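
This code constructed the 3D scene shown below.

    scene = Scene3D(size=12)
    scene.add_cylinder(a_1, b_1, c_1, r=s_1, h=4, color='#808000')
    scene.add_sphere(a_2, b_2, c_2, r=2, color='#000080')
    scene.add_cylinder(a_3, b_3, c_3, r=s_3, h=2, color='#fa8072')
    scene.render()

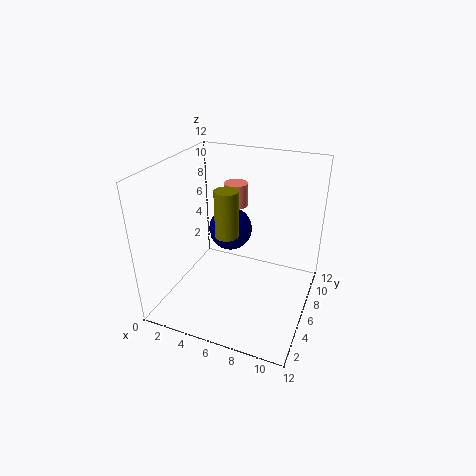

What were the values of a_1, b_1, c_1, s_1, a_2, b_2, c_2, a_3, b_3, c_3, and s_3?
a_1 = 5
b_1 = 6
c_1 = 6
s_1 = 1
a_2 = 4
b_2 = 9
c_2 = 5
a_3 = 5
b_3 = 8
c_3 = 8
s_3 = 1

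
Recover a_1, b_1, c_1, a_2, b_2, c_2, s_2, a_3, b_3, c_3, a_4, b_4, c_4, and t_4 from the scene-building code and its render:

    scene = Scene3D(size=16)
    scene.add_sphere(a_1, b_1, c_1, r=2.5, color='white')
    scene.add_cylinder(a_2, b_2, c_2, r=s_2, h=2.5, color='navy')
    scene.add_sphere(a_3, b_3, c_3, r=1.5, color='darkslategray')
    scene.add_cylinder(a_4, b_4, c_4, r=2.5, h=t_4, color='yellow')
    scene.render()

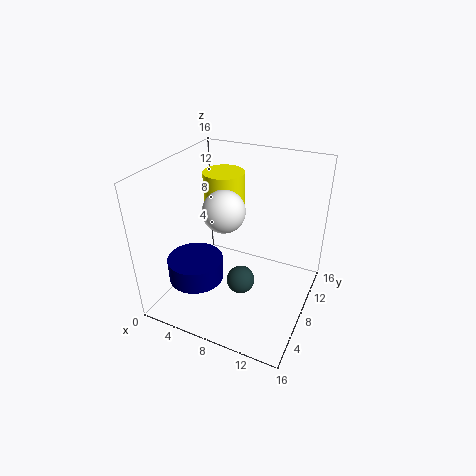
a_1 = 5.5
b_1 = 9.5
c_1 = 10
a_2 = 4.5
b_2 = 4.5
c_2 = 4
s_2 = 3
a_3 = 9.5
b_3 = 5.5
c_3 = 4.5
a_4 = 4
b_4 = 12.5
c_4 = 8
t_4 = 5.5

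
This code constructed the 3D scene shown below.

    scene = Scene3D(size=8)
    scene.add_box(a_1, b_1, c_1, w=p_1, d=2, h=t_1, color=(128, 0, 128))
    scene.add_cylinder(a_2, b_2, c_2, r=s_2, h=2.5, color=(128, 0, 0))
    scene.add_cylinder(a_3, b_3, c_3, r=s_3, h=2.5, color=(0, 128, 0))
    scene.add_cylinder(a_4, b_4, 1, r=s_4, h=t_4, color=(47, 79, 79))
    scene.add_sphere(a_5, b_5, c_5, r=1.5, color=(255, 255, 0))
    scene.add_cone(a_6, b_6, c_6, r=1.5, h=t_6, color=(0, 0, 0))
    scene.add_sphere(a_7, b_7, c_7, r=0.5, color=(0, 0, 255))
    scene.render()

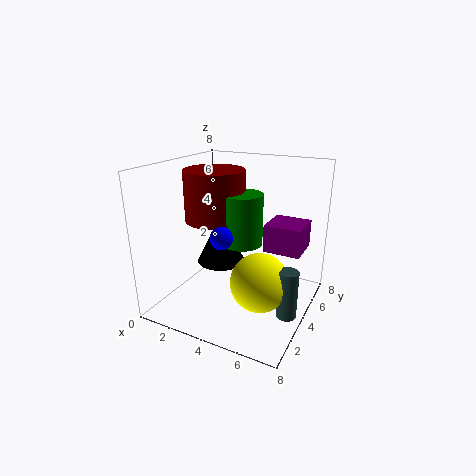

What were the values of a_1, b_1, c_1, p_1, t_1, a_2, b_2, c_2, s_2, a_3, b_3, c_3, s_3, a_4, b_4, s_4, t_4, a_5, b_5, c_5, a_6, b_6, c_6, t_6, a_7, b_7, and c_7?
a_1 = 5.5
b_1 = 4
c_1 = 3.5
p_1 = 2
t_1 = 1.5
a_2 = 3.5
b_2 = 2.5
c_2 = 5.5
s_2 = 1.5
a_3 = 5
b_3 = 2.5
c_3 = 4.5
s_3 = 1
a_4 = 7.5
b_4 = 2.5
s_4 = 0.5
t_4 = 2.5
a_5 = 6
b_5 = 2.5
c_5 = 2.5
a_6 = 2
b_6 = 5.5
c_6 = 1.5
t_6 = 3
a_7 = 5
b_7 = 0.5
c_7 = 5.5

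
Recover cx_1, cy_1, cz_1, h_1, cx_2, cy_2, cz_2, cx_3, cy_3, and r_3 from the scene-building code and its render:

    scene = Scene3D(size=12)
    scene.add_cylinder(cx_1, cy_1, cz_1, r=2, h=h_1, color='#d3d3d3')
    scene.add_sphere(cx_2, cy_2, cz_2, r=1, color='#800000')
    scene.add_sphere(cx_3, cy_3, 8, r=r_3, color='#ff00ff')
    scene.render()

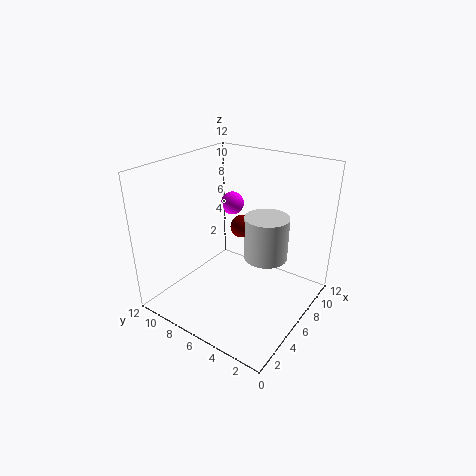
cx_1 = 9, cy_1 = 5, cz_1 = 3, h_1 = 4, cx_2 = 8, cy_2 = 7, cz_2 = 6, cx_3 = 8, cy_3 = 8, r_3 = 1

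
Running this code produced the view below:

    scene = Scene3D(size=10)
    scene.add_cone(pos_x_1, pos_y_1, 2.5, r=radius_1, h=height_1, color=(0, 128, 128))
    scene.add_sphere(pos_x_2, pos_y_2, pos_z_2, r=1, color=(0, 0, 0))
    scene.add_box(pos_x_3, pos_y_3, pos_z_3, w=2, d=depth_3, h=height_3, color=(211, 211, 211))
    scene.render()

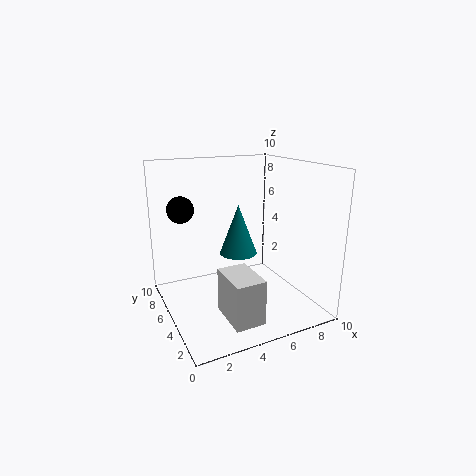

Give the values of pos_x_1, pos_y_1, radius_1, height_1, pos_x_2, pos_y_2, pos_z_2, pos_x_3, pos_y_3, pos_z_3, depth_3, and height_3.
pos_x_1 = 6.5, pos_y_1 = 8, radius_1 = 1.5, height_1 = 4, pos_x_2 = 2, pos_y_2 = 8.5, pos_z_2 = 6.5, pos_x_3 = 3, pos_y_3 = 1, pos_z_3 = 0.5, depth_3 = 3, height_3 = 3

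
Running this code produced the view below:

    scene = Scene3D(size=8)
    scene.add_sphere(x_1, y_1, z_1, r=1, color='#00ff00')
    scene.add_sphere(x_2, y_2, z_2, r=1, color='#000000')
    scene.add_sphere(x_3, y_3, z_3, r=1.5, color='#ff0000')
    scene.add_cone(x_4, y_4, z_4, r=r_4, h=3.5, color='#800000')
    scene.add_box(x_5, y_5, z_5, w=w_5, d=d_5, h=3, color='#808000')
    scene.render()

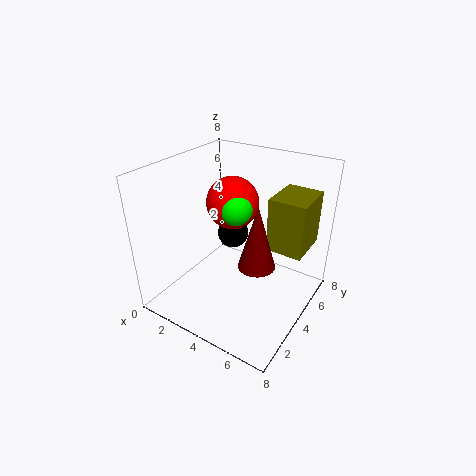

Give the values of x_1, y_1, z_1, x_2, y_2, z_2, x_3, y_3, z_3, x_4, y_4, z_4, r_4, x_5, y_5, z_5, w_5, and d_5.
x_1 = 3.5, y_1 = 4.5, z_1 = 5.5, x_2 = 2, y_2 = 6.5, z_2 = 2.5, x_3 = 3, y_3 = 5, z_3 = 5.5, x_4 = 5.5, y_4 = 3.5, z_4 = 3, r_4 = 1, x_5 = 5.5, y_5 = 4.5, z_5 = 3.5, w_5 = 2, d_5 = 2.5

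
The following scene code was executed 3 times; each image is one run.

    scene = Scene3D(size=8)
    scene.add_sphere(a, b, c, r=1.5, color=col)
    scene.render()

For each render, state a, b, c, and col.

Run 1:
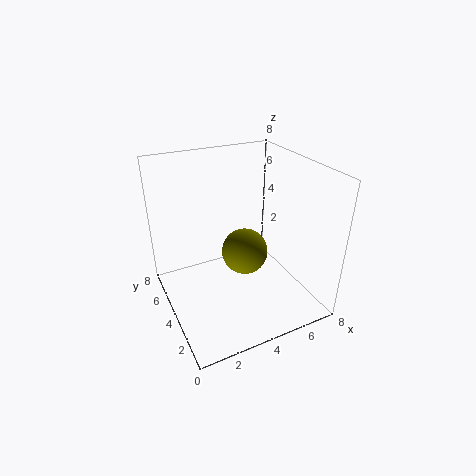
a = 5.5, b = 6, c = 1.5, col = 'olive'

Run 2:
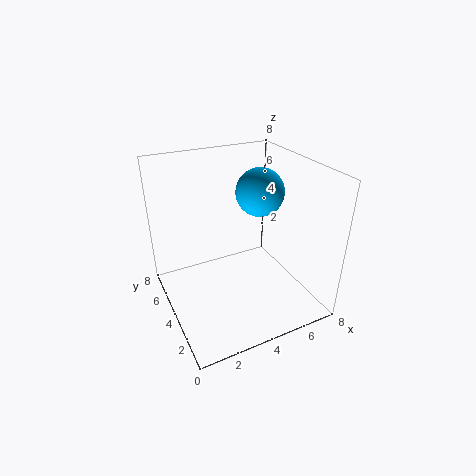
a = 6.5, b = 6, c = 5.5, col = 'deepskyblue'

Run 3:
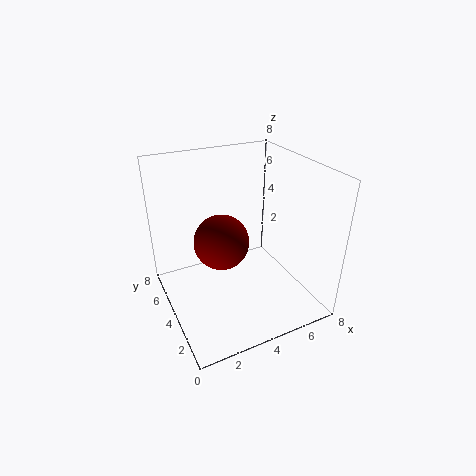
a = 3, b = 4, c = 4, col = 'maroon'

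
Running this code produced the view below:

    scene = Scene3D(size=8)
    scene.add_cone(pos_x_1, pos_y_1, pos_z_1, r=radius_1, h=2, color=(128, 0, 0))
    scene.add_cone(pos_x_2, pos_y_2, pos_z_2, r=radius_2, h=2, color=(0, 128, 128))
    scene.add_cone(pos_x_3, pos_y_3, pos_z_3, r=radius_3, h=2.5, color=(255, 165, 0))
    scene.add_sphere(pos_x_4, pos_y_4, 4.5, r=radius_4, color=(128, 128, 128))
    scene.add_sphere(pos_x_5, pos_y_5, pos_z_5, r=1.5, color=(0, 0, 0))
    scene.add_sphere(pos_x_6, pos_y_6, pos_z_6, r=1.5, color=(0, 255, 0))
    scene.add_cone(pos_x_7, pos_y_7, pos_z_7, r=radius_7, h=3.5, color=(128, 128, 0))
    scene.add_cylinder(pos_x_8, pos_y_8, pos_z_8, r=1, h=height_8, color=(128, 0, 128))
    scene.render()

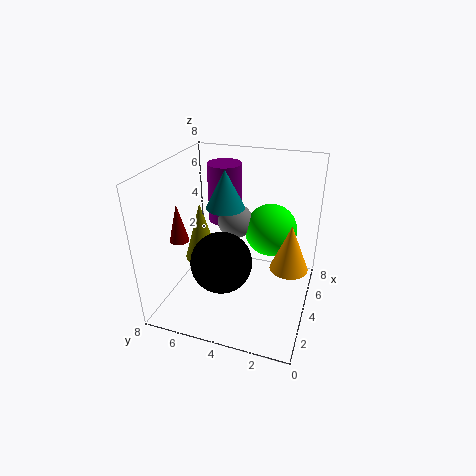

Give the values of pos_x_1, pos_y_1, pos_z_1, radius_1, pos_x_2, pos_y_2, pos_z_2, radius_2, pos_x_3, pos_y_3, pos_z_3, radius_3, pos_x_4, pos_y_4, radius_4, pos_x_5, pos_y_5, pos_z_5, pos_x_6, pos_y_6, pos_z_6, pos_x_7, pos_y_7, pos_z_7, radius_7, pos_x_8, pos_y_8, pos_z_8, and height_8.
pos_x_1 = 2; pos_y_1 = 6.5; pos_z_1 = 4.5; radius_1 = 0.5; pos_x_2 = 3.5; pos_y_2 = 4.5; pos_z_2 = 6; radius_2 = 1; pos_x_3 = 3.5; pos_y_3 = 1; pos_z_3 = 3; radius_3 = 1; pos_x_4 = 5; pos_y_4 = 4.5; radius_4 = 1; pos_x_5 = 1.5; pos_y_5 = 4; pos_z_5 = 4; pos_x_6 = 5.5; pos_y_6 = 2.5; pos_z_6 = 4; pos_x_7 = 4.5; pos_y_7 = 6.5; pos_z_7 = 2; radius_7 = 1; pos_x_8 = 6; pos_y_8 = 5.5; pos_z_8 = 4; height_8 = 3.5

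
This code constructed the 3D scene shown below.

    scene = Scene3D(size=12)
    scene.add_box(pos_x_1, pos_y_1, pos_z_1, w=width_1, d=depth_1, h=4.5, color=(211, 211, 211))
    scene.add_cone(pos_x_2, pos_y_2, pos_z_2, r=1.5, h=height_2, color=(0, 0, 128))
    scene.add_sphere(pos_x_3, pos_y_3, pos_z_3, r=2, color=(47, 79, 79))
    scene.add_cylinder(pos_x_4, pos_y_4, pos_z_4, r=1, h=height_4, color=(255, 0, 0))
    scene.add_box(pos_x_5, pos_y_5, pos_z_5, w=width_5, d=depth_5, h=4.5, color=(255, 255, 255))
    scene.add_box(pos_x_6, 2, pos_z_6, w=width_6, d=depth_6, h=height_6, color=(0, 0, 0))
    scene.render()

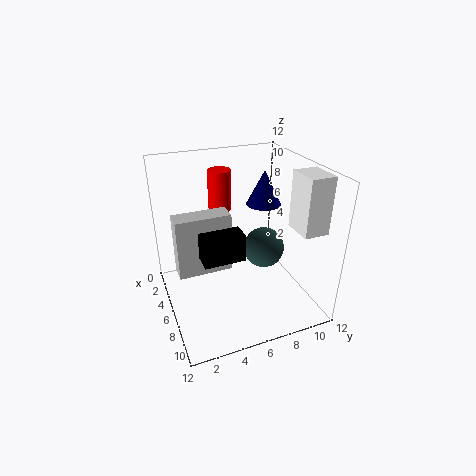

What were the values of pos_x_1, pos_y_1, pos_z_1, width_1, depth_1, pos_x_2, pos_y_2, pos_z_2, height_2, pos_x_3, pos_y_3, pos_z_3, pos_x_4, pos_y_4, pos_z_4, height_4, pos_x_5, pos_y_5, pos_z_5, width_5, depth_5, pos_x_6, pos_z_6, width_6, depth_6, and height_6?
pos_x_1 = 7; pos_y_1 = 0.5; pos_z_1 = 5; width_1 = 1.5; depth_1 = 4; pos_x_2 = 4.5; pos_y_2 = 9; pos_z_2 = 8; height_2 = 3; pos_x_3 = 3; pos_y_3 = 10; pos_z_3 = 2.5; pos_x_4 = 3; pos_y_4 = 5.5; pos_z_4 = 7.5; height_4 = 3.5; pos_x_5 = 8; pos_y_5 = 9.5; pos_z_5 = 7.5; width_5 = 2.5; depth_5 = 2; pos_x_6 = 8.5; pos_z_6 = 6.5; width_6 = 1.5; depth_6 = 3; height_6 = 2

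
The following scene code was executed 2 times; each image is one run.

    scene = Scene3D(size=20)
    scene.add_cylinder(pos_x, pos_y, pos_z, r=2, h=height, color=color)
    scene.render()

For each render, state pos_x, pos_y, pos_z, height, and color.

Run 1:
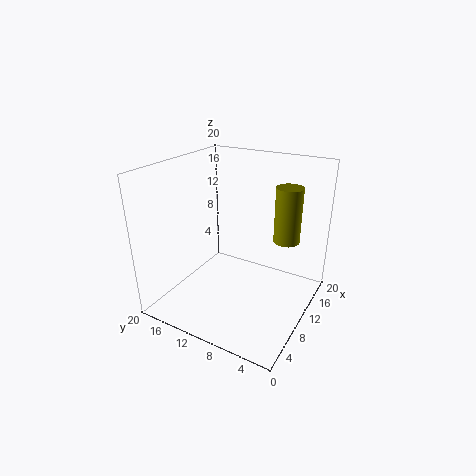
pos_x = 17; pos_y = 5.5; pos_z = 7.5; height = 8.5; color = 'olive'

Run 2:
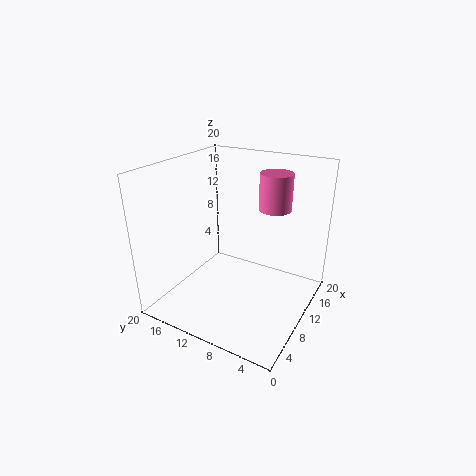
pos_x = 9.5; pos_y = 4.5; pos_z = 15.5; height = 4.5; color = 'hotpink'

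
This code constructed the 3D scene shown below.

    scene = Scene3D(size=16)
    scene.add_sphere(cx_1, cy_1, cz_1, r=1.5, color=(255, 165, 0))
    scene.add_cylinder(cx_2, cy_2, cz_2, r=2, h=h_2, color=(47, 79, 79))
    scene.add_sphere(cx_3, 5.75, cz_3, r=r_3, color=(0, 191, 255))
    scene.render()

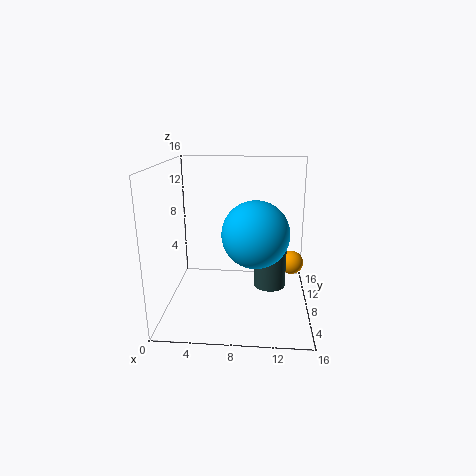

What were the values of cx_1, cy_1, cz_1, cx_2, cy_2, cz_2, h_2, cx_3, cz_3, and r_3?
cx_1 = 14.5
cy_1 = 13
cz_1 = 3
cx_2 = 11.75
cy_2 = 12
cz_2 = 0.25
h_2 = 7.5
cx_3 = 10
cz_3 = 9.25
r_3 = 3.5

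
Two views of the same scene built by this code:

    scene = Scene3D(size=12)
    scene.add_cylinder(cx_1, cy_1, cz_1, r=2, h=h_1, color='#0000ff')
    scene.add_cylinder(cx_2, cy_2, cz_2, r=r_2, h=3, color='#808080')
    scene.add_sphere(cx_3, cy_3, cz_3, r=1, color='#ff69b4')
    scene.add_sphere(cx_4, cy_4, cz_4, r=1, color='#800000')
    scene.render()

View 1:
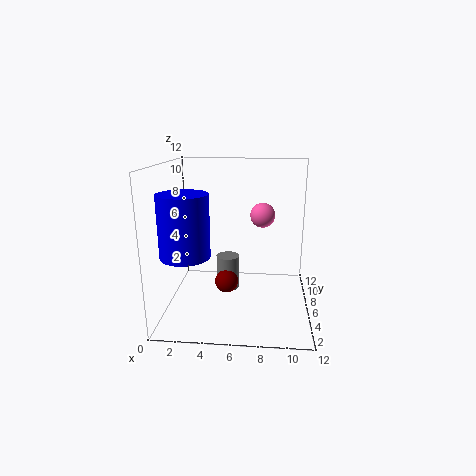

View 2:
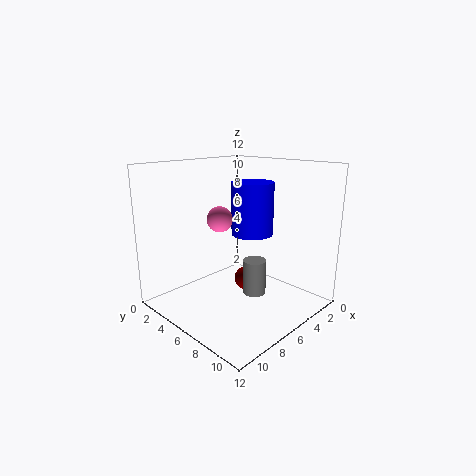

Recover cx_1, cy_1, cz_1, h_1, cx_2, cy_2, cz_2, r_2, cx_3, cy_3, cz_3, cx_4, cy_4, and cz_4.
cx_1 = 2; cy_1 = 4; cz_1 = 5; h_1 = 5; cx_2 = 5; cy_2 = 7; cz_2 = 1; r_2 = 1; cx_3 = 8; cy_3 = 6; cz_3 = 8; cx_4 = 5; cy_4 = 6; cz_4 = 2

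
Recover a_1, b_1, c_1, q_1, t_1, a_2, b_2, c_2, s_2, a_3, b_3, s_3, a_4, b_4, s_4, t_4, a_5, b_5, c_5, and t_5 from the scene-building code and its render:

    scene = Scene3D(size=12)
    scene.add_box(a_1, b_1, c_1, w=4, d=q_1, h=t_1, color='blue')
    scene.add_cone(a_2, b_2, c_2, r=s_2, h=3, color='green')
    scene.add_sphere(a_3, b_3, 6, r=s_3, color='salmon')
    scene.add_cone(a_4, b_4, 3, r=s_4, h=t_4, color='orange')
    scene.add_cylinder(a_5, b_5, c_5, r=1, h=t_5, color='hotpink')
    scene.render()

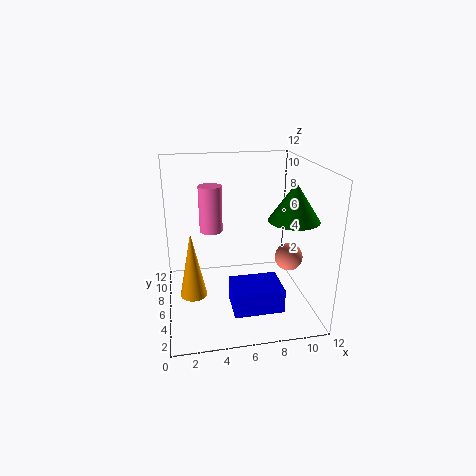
a_1 = 5; b_1 = 2; c_1 = 1; q_1 = 3; t_1 = 2; a_2 = 10; b_2 = 4; c_2 = 8; s_2 = 2; a_3 = 9; b_3 = 2; s_3 = 1; a_4 = 2; b_4 = 3; s_4 = 1; t_4 = 5; a_5 = 4; b_5 = 8; c_5 = 6; t_5 = 4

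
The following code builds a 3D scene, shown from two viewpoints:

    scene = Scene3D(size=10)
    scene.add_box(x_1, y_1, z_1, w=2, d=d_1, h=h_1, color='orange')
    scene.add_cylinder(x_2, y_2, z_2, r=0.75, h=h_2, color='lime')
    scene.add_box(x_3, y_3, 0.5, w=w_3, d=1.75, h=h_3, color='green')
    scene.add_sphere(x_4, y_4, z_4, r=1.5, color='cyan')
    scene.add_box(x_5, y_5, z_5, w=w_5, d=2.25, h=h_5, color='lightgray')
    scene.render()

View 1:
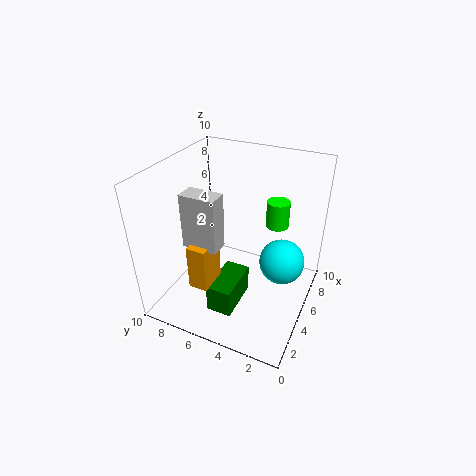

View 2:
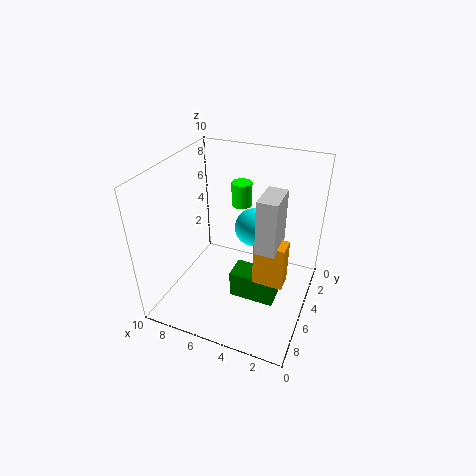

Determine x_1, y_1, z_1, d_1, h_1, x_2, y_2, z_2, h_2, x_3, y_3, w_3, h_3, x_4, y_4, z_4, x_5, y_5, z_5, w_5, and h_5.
x_1 = 1.25
y_1 = 5.5
z_1 = 3
d_1 = 1.25
h_1 = 3
x_2 = 5.75
y_2 = 2.5
z_2 = 6.25
h_2 = 1.75
x_3 = 2
y_3 = 4.25
w_3 = 3.25
h_3 = 2
x_4 = 5
y_4 = 1.75
z_4 = 4
x_5 = 1.75
y_5 = 5
z_5 = 5.75
w_5 = 1.25
h_5 = 3.5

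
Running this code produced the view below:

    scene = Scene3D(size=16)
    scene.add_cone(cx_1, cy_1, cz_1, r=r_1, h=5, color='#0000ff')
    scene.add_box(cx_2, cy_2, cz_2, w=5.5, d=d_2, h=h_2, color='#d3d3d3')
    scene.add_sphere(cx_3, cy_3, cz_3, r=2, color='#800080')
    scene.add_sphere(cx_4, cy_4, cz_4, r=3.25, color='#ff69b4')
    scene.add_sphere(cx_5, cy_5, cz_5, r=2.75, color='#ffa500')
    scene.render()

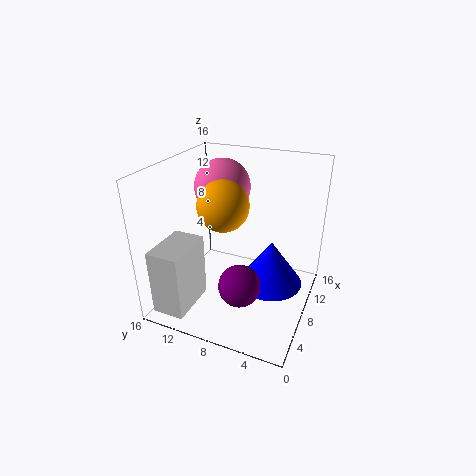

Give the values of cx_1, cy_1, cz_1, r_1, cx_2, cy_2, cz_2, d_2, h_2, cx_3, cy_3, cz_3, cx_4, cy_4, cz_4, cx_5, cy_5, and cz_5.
cx_1 = 7.75
cy_1 = 4
cz_1 = 3.5
r_1 = 3.5
cx_2 = 0.5
cy_2 = 11.25
cz_2 = 1.25
d_2 = 3.5
h_2 = 7.25
cx_3 = 2
cy_3 = 5.25
cz_3 = 6.5
cx_4 = 11
cy_4 = 11.25
cz_4 = 12.5
cx_5 = 7
cy_5 = 9.25
cz_5 = 12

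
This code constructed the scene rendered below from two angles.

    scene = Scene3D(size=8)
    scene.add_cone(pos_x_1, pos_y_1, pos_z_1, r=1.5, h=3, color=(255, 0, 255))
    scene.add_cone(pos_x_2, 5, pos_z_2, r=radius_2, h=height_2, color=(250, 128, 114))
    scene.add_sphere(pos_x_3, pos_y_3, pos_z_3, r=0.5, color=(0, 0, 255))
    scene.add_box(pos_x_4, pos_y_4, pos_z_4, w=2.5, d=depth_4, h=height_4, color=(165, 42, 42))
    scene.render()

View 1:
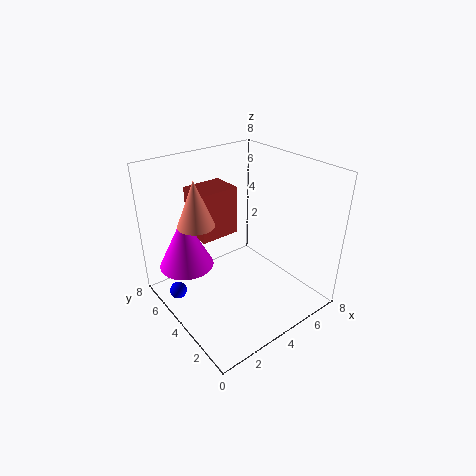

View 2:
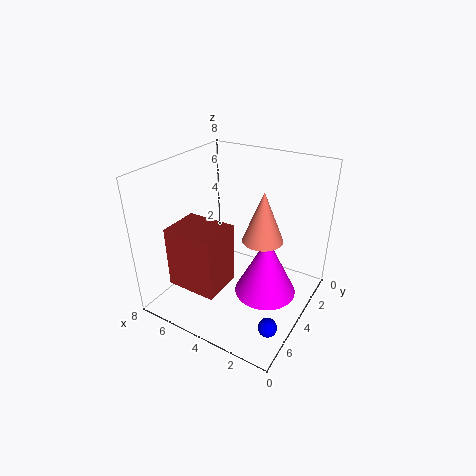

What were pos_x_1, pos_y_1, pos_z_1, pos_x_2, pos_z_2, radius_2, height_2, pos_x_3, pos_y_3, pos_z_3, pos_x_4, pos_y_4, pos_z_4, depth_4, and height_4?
pos_x_1 = 1.5, pos_y_1 = 5.5, pos_z_1 = 2.5, pos_x_2 = 2, pos_z_2 = 5, radius_2 = 1, height_2 = 2.5, pos_x_3 = 1, pos_y_3 = 6, pos_z_3 = 0.5, pos_x_4 = 3, pos_y_4 = 6, pos_z_4 = 3, depth_4 = 2, height_4 = 3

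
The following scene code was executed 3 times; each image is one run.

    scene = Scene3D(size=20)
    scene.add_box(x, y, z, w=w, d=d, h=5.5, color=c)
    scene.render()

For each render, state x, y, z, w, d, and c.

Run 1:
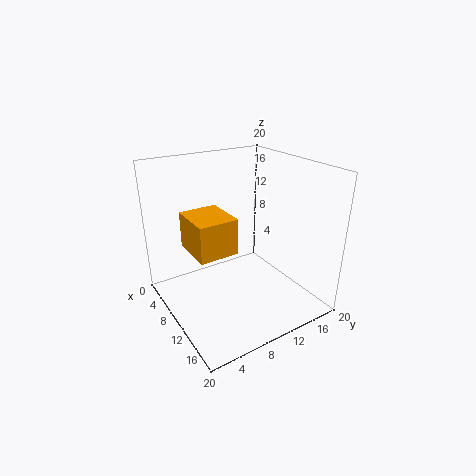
x = 1.5; y = 5; z = 6.5; w = 7; d = 6; c = 'orange'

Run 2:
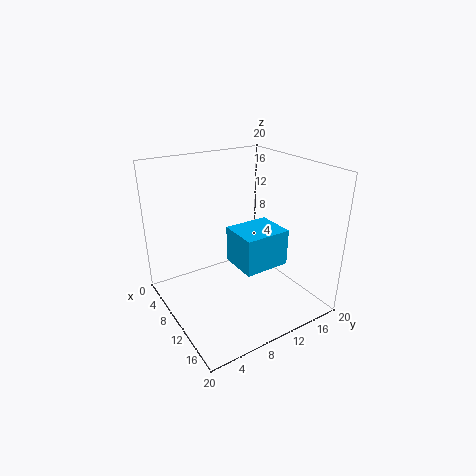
x = 6; y = 10.5; z = 4.5; w = 6; d = 7; c = 'deepskyblue'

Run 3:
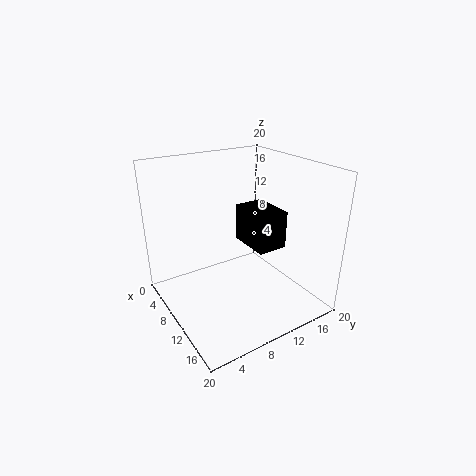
x = 5.5; y = 12.5; z = 7.5; w = 6.5; d = 4.5; c = 'black'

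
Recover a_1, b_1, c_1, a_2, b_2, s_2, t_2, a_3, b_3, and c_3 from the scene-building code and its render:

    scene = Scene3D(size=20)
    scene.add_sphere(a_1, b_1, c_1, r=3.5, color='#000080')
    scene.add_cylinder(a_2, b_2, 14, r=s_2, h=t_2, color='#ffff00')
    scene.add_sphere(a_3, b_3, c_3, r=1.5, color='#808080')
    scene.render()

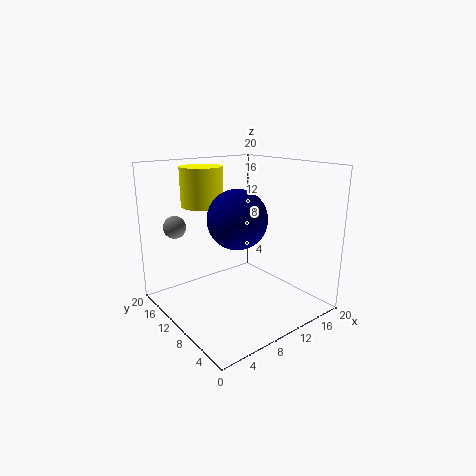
a_1 = 6; b_1 = 5; c_1 = 14.5; a_2 = 7.5; b_2 = 15; s_2 = 3; t_2 = 5.5; a_3 = 2.5; b_3 = 14; c_3 = 12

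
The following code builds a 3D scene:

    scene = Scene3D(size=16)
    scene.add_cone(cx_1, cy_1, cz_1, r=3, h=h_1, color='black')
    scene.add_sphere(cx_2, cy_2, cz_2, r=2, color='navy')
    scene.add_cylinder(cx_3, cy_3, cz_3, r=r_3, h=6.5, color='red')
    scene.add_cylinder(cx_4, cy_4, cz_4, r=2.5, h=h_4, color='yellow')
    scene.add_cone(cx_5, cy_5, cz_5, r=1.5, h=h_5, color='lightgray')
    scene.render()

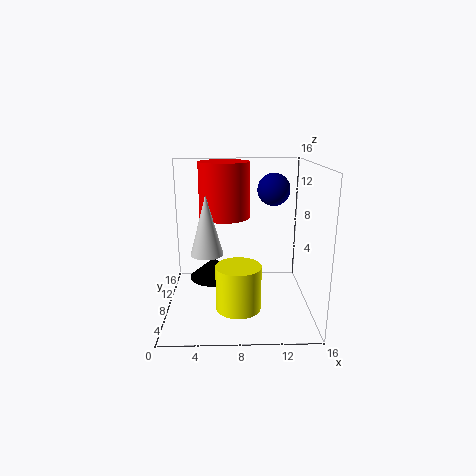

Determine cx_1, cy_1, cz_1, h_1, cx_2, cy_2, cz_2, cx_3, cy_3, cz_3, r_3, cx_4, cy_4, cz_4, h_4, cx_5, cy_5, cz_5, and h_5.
cx_1 = 5, cy_1 = 12, cz_1 = 1.5, h_1 = 2.5, cx_2 = 12.5, cy_2 = 13, cz_2 = 12.5, cx_3 = 6.5, cy_3 = 11.5, cz_3 = 9.5, r_3 = 3, cx_4 = 8, cy_4 = 6, cz_4 = 0.5, h_4 = 5, cx_5 = 5, cy_5 = 2, cz_5 = 8.5, h_5 = 5.5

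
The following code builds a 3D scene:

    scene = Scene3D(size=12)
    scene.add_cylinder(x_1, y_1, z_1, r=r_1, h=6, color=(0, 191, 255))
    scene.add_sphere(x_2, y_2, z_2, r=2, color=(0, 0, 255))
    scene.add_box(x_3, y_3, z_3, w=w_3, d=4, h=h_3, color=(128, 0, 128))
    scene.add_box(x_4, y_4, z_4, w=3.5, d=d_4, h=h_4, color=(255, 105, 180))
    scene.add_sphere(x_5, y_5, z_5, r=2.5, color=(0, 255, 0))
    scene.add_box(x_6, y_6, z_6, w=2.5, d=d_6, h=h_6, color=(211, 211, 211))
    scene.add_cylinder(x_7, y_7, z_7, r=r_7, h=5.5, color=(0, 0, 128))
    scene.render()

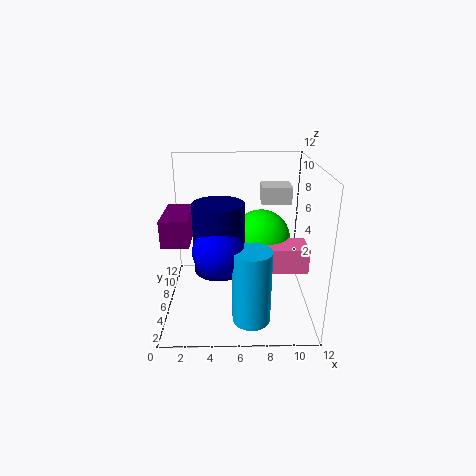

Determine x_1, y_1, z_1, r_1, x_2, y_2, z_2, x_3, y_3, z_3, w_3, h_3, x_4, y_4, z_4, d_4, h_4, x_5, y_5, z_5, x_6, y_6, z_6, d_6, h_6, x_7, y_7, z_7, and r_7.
x_1 = 7; y_1 = 2.5; z_1 = 0.5; r_1 = 1.5; x_2 = 4.5; y_2 = 3.5; z_2 = 6; x_3 = 0.5; y_3 = 2; z_3 = 7; w_3 = 2; h_3 = 2; x_4 = 8; y_4 = 3.5; z_4 = 4; d_4 = 2.5; h_4 = 2; x_5 = 8; y_5 = 7; z_5 = 5.5; x_6 = 8; y_6 = 7; z_6 = 8.5; d_6 = 2; h_6 = 1.5; x_7 = 4.5; y_7 = 4.5; z_7 = 4; r_7 = 2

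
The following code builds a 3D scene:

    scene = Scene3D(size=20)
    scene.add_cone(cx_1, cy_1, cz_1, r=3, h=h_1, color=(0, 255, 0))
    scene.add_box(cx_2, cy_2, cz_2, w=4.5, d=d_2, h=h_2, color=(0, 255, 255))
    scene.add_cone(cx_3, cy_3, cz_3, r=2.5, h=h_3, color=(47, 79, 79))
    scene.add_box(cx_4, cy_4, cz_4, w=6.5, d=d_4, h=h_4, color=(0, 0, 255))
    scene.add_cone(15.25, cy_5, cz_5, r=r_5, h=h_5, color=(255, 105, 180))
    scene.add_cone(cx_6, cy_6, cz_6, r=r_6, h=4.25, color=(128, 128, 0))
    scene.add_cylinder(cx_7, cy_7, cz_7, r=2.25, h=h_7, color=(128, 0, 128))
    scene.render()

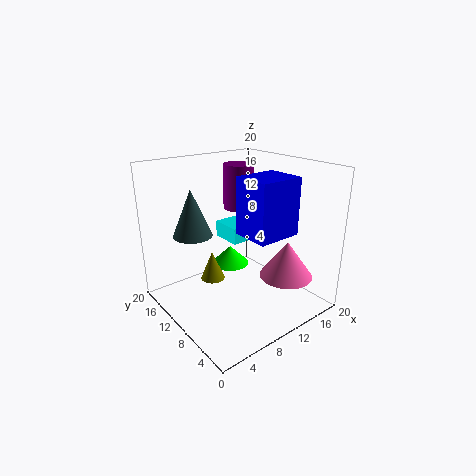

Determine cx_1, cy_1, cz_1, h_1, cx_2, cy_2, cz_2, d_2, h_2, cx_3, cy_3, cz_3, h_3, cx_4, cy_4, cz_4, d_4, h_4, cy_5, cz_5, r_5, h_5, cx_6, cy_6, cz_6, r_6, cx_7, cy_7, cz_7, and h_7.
cx_1 = 13.25
cy_1 = 16.25
cz_1 = 2.5
h_1 = 3
cx_2 = 11.5
cy_2 = 12.75
cz_2 = 7.5
d_2 = 4.75
h_2 = 2.5
cx_3 = 3.5
cy_3 = 11
cz_3 = 11.75
h_3 = 6
cx_4 = 10
cy_4 = 5
cz_4 = 10.5
d_4 = 5.5
h_4 = 8
cy_5 = 5.5
cz_5 = 4.25
r_5 = 3.75
h_5 = 5.25
cx_6 = 7.75
cy_6 = 13.25
cz_6 = 3
r_6 = 1.75
cx_7 = 13.25
cy_7 = 14
cz_7 = 12.75
h_7 = 6.5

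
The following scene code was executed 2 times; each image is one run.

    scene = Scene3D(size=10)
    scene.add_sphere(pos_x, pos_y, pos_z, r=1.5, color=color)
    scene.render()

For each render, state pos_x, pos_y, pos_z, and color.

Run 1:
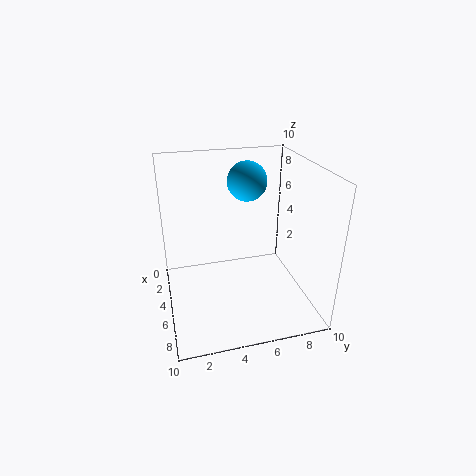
pos_x = 2, pos_y = 6.5, pos_z = 8, color = 'deepskyblue'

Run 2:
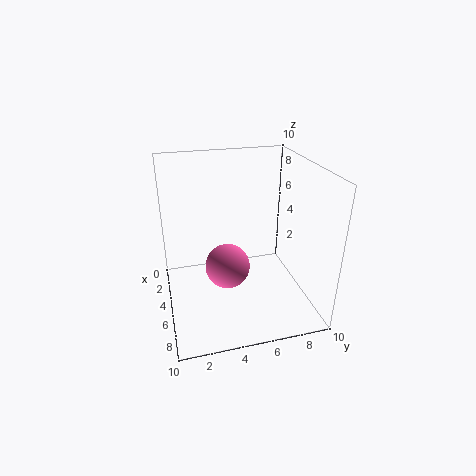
pos_x = 6, pos_y = 4, pos_z = 3.5, color = 'hotpink'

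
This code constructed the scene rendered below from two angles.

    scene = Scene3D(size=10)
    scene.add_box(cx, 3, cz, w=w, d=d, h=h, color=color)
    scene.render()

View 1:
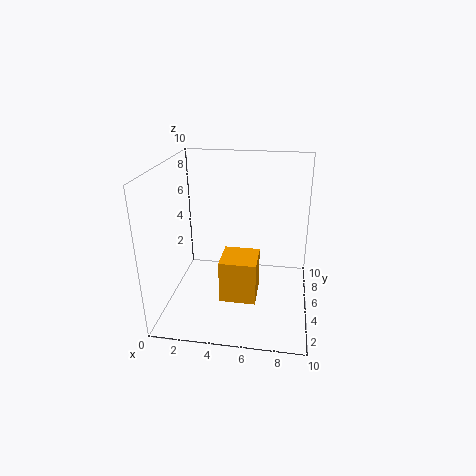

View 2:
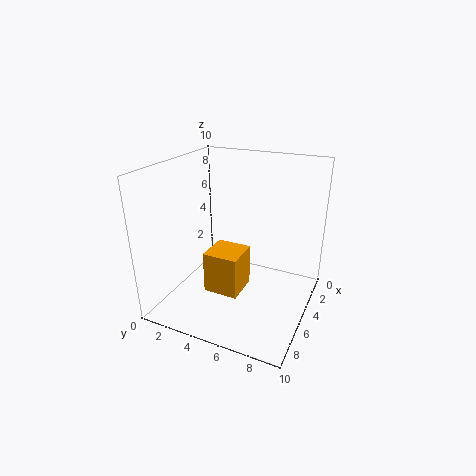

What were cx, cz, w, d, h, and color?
cx = 4, cz = 1, w = 2.5, d = 2.5, h = 3, color = 'orange'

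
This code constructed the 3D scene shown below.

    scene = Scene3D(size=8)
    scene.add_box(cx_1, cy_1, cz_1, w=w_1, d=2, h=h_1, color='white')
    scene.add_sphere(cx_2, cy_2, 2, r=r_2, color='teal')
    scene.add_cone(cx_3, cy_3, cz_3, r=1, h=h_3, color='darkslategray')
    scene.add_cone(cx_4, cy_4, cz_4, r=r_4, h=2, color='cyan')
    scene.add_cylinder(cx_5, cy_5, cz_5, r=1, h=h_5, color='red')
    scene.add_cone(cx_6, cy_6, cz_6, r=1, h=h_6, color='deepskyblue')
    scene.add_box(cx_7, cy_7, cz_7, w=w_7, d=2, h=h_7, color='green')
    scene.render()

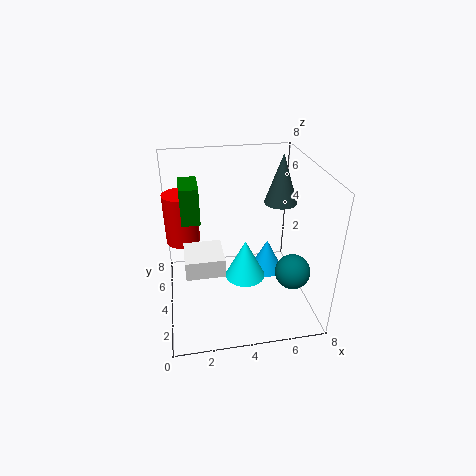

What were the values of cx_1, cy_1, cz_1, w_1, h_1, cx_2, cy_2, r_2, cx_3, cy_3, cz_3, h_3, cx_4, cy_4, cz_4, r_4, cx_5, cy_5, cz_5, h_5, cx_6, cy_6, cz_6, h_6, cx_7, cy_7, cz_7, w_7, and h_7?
cx_1 = 1, cy_1 = 2, cz_1 = 3, w_1 = 2, h_1 = 1, cx_2 = 7, cy_2 = 3, r_2 = 1, cx_3 = 7, cy_3 = 6, cz_3 = 5, h_3 = 3, cx_4 = 4, cy_4 = 2, cz_4 = 3, r_4 = 1, cx_5 = 1, cy_5 = 6, cz_5 = 3, h_5 = 3, cx_6 = 6, cy_6 = 5, cz_6 = 1, h_6 = 2, cx_7 = 1, cy_7 = 4, cz_7 = 5, w_7 = 1, h_7 = 2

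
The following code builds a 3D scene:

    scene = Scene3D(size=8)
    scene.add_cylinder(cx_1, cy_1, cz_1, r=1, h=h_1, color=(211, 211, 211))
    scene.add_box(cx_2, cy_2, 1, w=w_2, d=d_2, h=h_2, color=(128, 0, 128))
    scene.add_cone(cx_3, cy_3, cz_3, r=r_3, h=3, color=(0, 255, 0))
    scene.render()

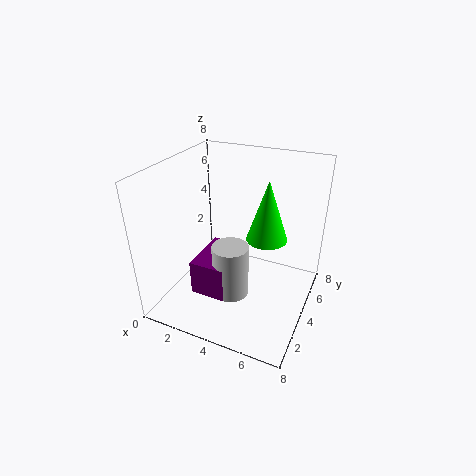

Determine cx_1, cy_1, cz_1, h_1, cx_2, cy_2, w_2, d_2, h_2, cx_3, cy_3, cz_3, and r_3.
cx_1 = 4; cy_1 = 3; cz_1 = 1; h_1 = 3; cx_2 = 2; cy_2 = 2; w_2 = 2; d_2 = 3; h_2 = 2; cx_3 = 6; cy_3 = 3; cz_3 = 5; r_3 = 1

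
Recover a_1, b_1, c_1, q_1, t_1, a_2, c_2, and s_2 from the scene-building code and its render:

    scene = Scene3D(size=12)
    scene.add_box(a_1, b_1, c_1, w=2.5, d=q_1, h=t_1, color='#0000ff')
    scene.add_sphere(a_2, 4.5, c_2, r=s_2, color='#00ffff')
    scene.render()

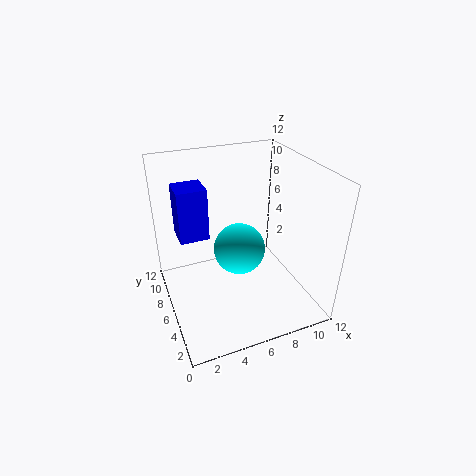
a_1 = 1.5; b_1 = 7.5; c_1 = 5.5; q_1 = 2.5; t_1 = 4.5; a_2 = 5.5; c_2 = 6; s_2 = 2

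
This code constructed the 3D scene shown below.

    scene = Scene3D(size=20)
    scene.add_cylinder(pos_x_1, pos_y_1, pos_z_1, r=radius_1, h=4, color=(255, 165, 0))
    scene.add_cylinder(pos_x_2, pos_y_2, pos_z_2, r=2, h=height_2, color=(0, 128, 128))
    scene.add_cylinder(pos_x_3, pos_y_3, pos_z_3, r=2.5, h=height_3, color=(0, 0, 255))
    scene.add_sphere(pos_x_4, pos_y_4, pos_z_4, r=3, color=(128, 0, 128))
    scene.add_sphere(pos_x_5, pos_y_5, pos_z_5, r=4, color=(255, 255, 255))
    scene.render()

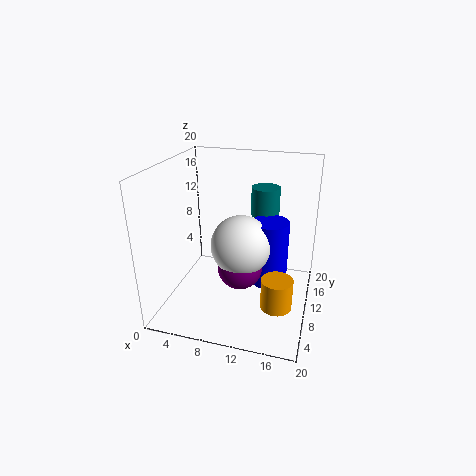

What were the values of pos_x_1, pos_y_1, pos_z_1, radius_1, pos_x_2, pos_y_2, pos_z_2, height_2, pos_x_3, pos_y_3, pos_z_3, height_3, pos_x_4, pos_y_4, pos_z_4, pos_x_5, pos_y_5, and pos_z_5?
pos_x_1 = 16.5, pos_y_1 = 5, pos_z_1 = 3.5, radius_1 = 2, pos_x_2 = 13, pos_y_2 = 13.5, pos_z_2 = 12.5, height_2 = 4, pos_x_3 = 14.5, pos_y_3 = 10, pos_z_3 = 4, height_3 = 9, pos_x_4 = 11, pos_y_4 = 7.5, pos_z_4 = 7, pos_x_5 = 11, pos_y_5 = 8, pos_z_5 = 10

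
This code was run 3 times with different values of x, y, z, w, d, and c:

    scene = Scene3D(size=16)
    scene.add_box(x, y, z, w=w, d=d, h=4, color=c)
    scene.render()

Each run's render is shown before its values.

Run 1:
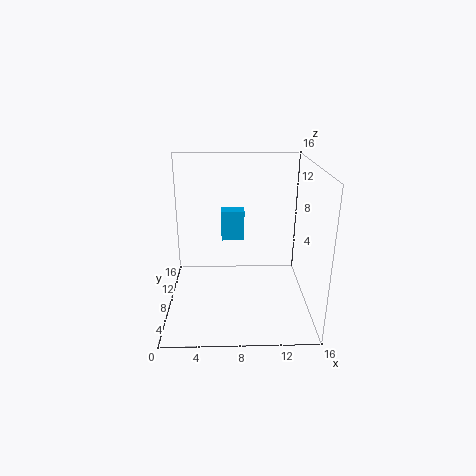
x = 6
y = 14
z = 5
w = 3
d = 2
c = 'deepskyblue'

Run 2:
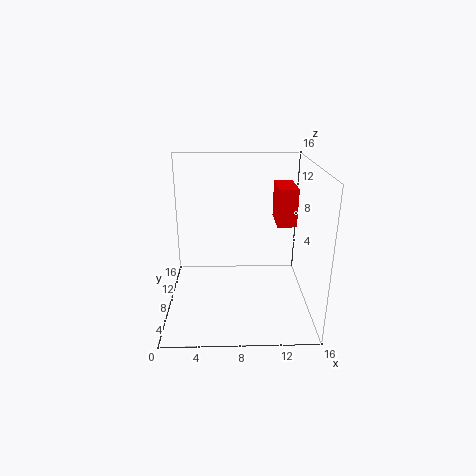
x = 12
y = 6
z = 10
w = 2
d = 4
c = 'red'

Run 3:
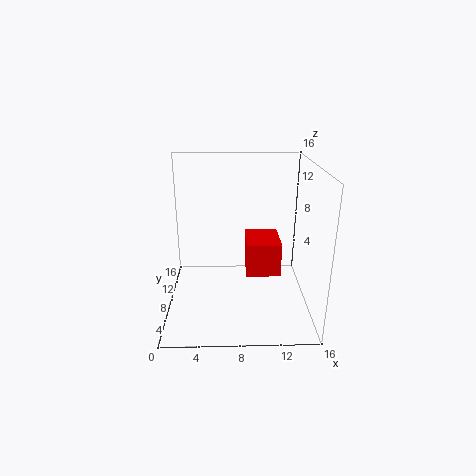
x = 9
y = 8
z = 3
w = 4
d = 5
c = 'red'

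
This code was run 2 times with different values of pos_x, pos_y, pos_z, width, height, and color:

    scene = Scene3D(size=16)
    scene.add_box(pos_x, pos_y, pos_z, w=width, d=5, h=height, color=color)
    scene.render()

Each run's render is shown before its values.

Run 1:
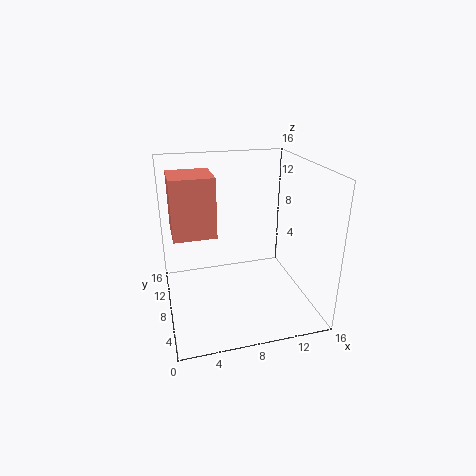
pos_x = 1, pos_y = 9.5, pos_z = 7.5, width = 5, height = 7, color = 'salmon'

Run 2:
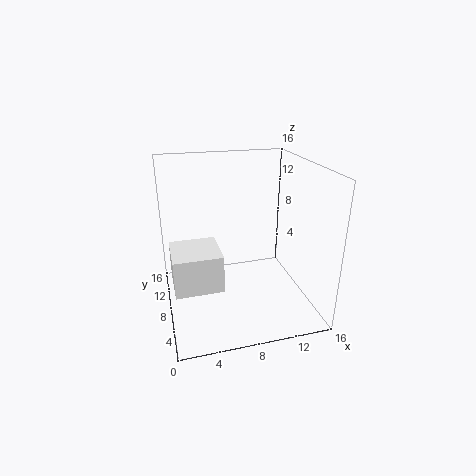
pos_x = 0.5, pos_y = 4, pos_z = 4, width = 5, height = 4, color = 'white'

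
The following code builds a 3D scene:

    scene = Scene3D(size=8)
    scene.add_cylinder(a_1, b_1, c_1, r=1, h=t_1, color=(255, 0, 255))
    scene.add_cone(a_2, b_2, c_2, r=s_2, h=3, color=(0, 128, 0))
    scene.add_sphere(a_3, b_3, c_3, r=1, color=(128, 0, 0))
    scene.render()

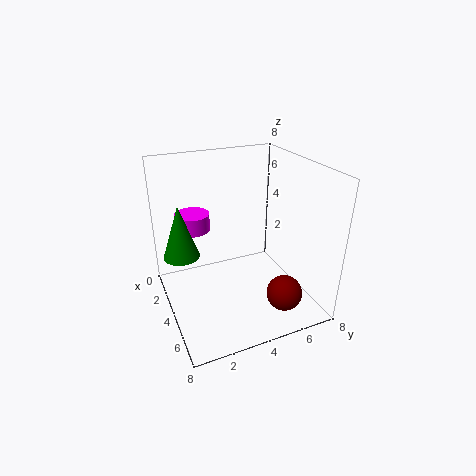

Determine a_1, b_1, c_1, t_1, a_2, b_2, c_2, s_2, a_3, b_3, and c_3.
a_1 = 2
b_1 = 2
c_1 = 4
t_1 = 1
a_2 = 3
b_2 = 1
c_2 = 3
s_2 = 1
a_3 = 6
b_3 = 6
c_3 = 1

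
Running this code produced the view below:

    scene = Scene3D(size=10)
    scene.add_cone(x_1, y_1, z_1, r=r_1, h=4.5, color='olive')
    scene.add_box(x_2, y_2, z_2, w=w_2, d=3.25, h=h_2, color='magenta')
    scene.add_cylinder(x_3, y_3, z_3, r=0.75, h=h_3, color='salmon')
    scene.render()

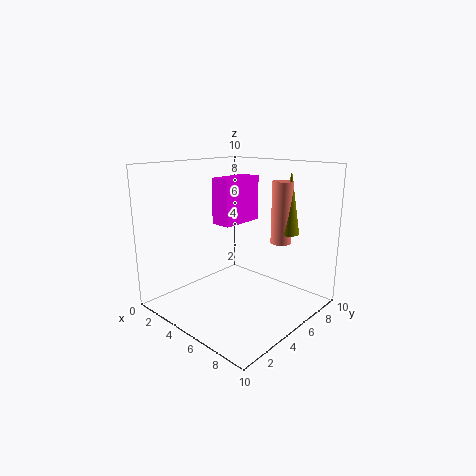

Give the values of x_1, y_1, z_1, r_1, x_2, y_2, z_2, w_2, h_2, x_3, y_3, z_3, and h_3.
x_1 = 7; y_1 = 8.25; z_1 = 5; r_1 = 0.75; x_2 = 3; y_2 = 4.5; z_2 = 5.75; w_2 = 1.5; h_2 = 3.25; x_3 = 6.5; y_3 = 8; z_3 = 4.25; h_3 = 4.5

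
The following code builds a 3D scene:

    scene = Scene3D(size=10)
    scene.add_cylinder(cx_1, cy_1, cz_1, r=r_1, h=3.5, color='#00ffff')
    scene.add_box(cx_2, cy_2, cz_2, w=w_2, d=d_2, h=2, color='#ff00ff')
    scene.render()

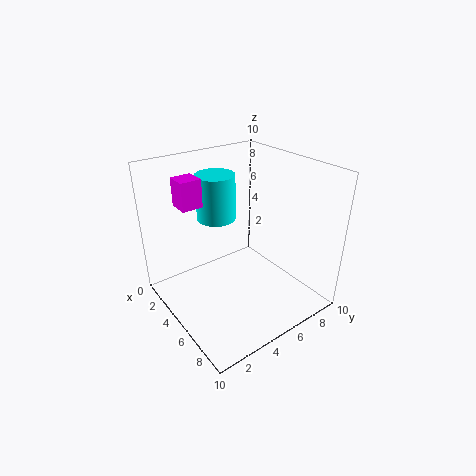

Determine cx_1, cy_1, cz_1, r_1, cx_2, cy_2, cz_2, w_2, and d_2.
cx_1 = 1.5
cy_1 = 5.5
cz_1 = 5
r_1 = 1.5
cx_2 = 1.5
cy_2 = 2
cz_2 = 7
w_2 = 1.5
d_2 = 1.5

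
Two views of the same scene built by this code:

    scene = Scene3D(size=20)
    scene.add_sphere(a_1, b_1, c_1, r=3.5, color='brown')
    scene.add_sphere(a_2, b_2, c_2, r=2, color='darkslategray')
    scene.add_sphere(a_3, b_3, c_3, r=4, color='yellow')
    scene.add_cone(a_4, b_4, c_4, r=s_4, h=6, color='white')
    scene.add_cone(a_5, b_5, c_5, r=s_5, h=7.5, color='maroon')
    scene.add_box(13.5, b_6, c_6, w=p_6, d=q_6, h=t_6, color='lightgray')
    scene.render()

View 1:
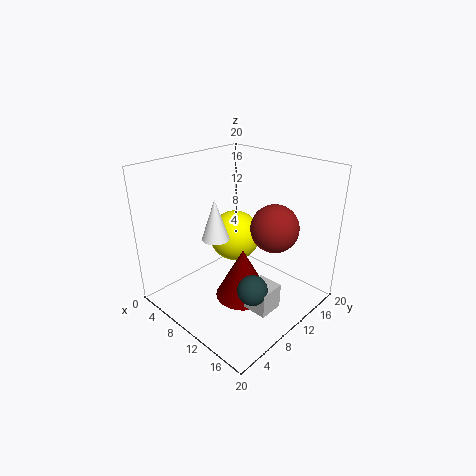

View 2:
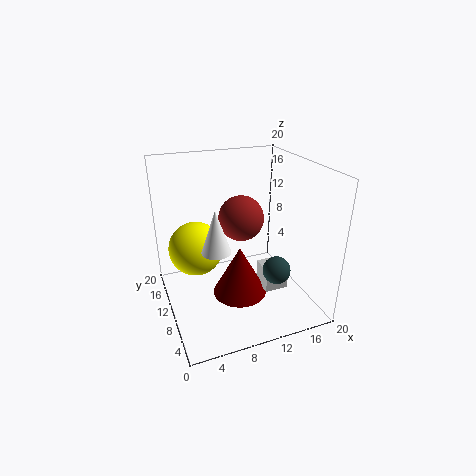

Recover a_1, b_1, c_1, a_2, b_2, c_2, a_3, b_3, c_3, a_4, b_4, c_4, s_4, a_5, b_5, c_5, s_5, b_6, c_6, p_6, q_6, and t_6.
a_1 = 12.5, b_1 = 15, c_1 = 10.5, a_2 = 15, b_2 = 7.5, c_2 = 5, a_3 = 5, b_3 = 14.5, c_3 = 7, a_4 = 6.5, b_4 = 9, c_4 = 9, s_4 = 2, a_5 = 10.5, b_5 = 10.5, c_5 = 0.5, s_5 = 4, b_6 = 7.5, c_6 = 1.5, p_6 = 3.5, q_6 = 3.5, t_6 = 3.5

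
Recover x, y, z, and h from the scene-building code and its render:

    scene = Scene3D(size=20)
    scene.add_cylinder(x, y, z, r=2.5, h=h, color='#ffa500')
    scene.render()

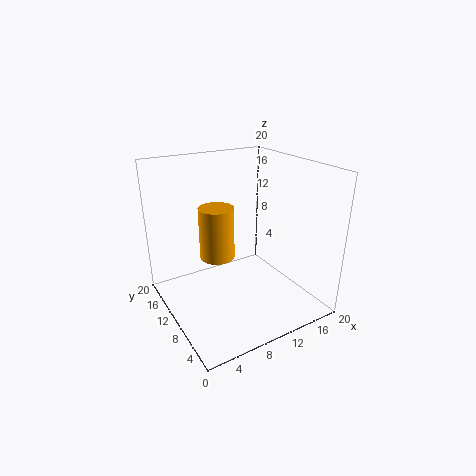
x = 8; y = 12.5; z = 6.5; h = 7.5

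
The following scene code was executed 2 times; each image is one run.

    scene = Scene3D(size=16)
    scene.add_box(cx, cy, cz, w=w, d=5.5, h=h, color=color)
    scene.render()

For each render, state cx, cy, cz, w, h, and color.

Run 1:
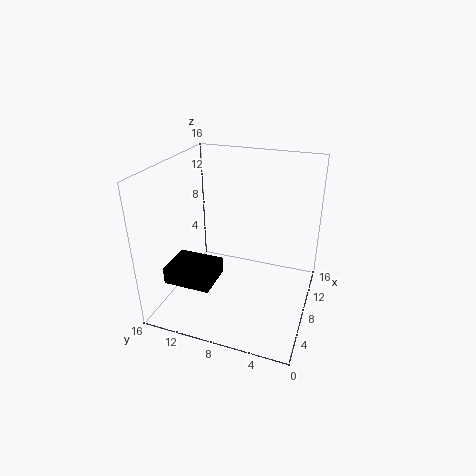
cx = 4.25; cy = 10.25; cz = 2.5; w = 4.5; h = 2; color = 'black'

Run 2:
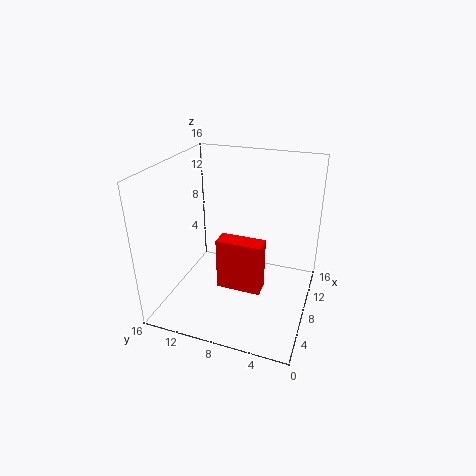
cx = 8.5; cy = 5.5; cz = 0.25; w = 2.25; h = 6.5; color = 'red'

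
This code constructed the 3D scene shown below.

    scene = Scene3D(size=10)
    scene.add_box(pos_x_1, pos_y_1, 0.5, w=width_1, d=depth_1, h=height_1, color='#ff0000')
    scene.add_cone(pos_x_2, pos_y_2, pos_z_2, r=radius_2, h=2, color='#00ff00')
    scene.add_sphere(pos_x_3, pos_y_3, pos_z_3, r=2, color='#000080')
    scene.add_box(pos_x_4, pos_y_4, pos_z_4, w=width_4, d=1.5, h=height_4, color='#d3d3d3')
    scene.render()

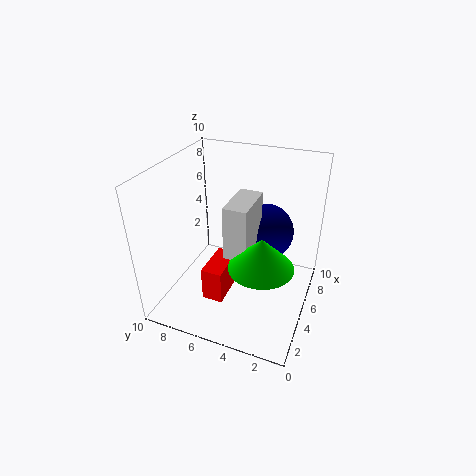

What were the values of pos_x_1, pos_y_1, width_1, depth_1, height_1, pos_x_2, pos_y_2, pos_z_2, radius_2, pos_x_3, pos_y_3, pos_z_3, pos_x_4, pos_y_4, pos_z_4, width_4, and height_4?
pos_x_1 = 3; pos_y_1 = 5.5; width_1 = 3; depth_1 = 1.5; height_1 = 2.5; pos_x_2 = 2.5; pos_y_2 = 2.5; pos_z_2 = 5; radius_2 = 2; pos_x_3 = 6.5; pos_y_3 = 3.5; pos_z_3 = 5; pos_x_4 = 2.5; pos_y_4 = 3.5; pos_z_4 = 5; width_4 = 3; height_4 = 3.5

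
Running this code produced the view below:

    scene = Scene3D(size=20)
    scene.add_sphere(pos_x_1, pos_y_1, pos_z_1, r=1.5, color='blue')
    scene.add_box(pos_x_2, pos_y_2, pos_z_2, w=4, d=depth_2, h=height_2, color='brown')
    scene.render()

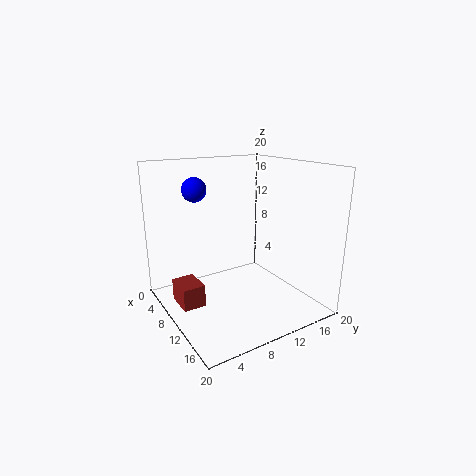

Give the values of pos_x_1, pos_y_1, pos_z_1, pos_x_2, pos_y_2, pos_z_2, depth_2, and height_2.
pos_x_1 = 10.5; pos_y_1 = 3.5; pos_z_1 = 17.5; pos_x_2 = 7.5; pos_y_2 = 1; pos_z_2 = 2; depth_2 = 3; height_2 = 3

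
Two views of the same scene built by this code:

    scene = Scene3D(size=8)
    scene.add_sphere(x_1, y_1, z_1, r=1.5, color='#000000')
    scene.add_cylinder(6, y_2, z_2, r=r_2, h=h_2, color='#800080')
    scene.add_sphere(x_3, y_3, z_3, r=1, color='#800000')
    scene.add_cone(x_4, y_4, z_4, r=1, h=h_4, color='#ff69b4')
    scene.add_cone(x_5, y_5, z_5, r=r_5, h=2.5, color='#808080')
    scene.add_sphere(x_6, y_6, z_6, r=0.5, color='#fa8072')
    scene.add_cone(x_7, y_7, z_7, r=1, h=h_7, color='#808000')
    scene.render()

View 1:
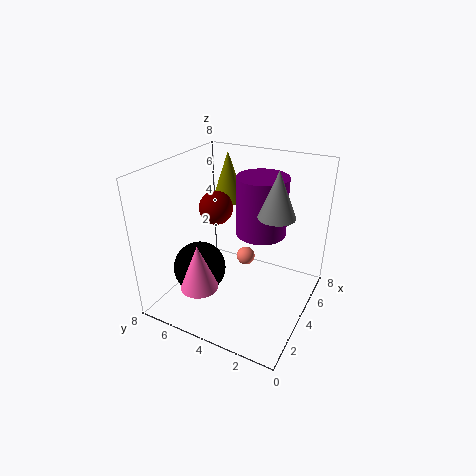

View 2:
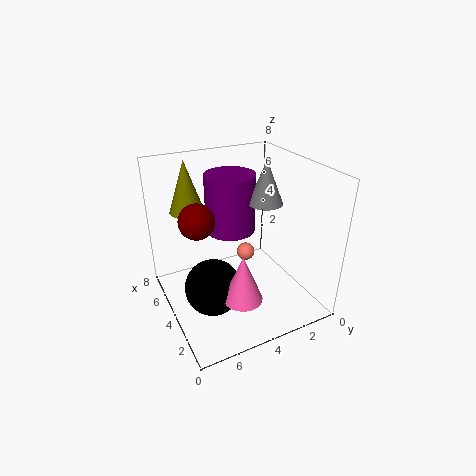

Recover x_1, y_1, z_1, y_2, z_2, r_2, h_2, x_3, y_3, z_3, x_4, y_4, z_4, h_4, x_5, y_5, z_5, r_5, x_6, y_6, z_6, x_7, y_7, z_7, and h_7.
x_1 = 3
y_1 = 6
z_1 = 2
y_2 = 3.5
z_2 = 3.5
r_2 = 1.5
h_2 = 3.5
x_3 = 5
y_3 = 6
z_3 = 5
x_4 = 1.5
y_4 = 5
z_4 = 2
h_4 = 2.5
x_5 = 4.5
y_5 = 2
z_5 = 5.5
r_5 = 1
x_6 = 4
y_6 = 3.5
z_6 = 3
x_7 = 6.5
y_7 = 6
z_7 = 5
h_7 = 3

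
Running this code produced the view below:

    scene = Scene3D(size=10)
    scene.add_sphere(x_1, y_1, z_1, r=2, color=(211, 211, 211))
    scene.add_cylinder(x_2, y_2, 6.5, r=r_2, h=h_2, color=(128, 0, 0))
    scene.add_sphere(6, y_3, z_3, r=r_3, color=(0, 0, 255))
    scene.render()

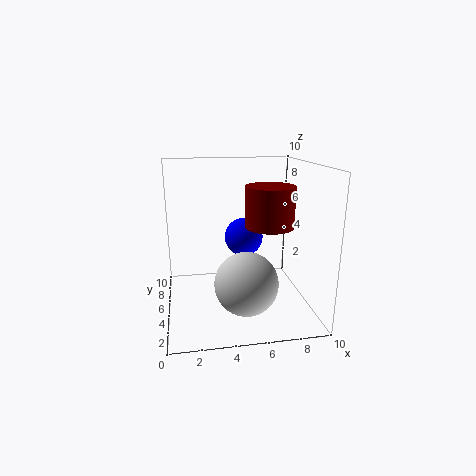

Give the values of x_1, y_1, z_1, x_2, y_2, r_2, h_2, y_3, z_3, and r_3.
x_1 = 5; y_1 = 2; z_1 = 3; x_2 = 6.5; y_2 = 2.5; r_2 = 1.5; h_2 = 2.5; y_3 = 8; z_3 = 4; r_3 = 1.5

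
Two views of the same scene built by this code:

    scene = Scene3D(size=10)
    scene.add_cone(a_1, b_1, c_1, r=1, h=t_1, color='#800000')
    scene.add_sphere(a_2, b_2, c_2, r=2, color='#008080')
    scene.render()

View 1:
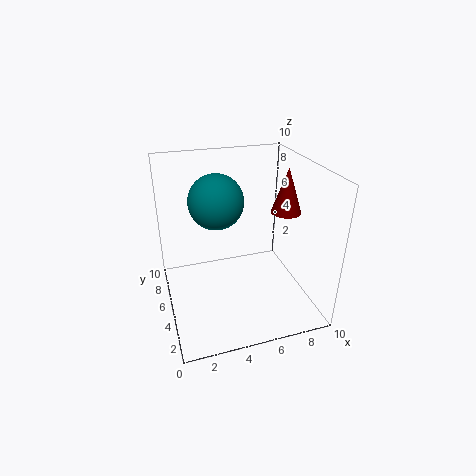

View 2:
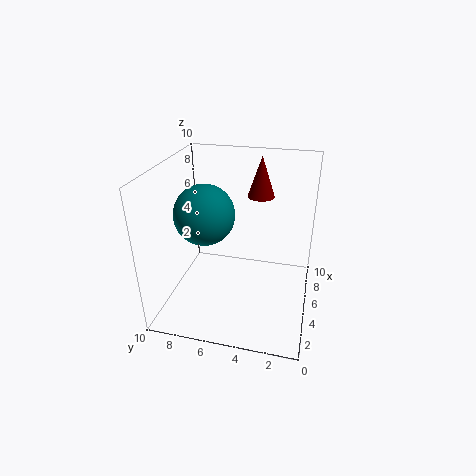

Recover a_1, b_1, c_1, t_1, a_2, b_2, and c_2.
a_1 = 8; b_1 = 4; c_1 = 7; t_1 = 3; a_2 = 4; b_2 = 7; c_2 = 7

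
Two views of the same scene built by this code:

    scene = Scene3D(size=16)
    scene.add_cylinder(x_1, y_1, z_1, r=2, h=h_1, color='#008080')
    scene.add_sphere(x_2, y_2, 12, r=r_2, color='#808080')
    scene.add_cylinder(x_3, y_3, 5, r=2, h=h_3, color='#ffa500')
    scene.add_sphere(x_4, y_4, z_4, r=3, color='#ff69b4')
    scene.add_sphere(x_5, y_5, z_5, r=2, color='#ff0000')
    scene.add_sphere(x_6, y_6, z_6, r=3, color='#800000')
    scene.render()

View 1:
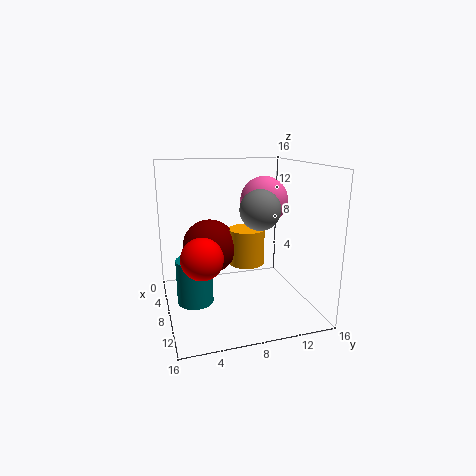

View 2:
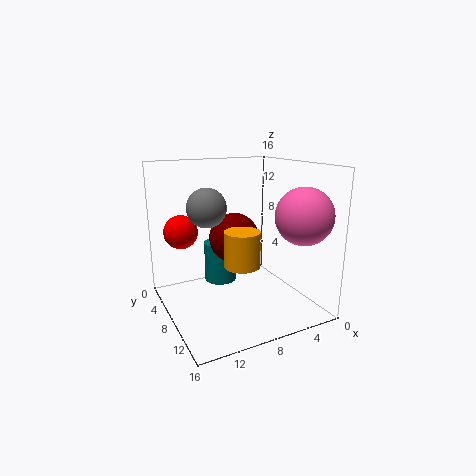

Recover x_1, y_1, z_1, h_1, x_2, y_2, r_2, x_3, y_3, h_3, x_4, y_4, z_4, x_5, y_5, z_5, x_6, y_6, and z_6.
x_1 = 8, y_1 = 3, z_1 = 1, h_1 = 5, x_2 = 12, y_2 = 9, r_2 = 2, x_3 = 8, y_3 = 9, h_3 = 4, x_4 = 3, y_4 = 13, z_4 = 11, x_5 = 13, y_5 = 3, z_5 = 8, x_6 = 7, y_6 = 5, z_6 = 7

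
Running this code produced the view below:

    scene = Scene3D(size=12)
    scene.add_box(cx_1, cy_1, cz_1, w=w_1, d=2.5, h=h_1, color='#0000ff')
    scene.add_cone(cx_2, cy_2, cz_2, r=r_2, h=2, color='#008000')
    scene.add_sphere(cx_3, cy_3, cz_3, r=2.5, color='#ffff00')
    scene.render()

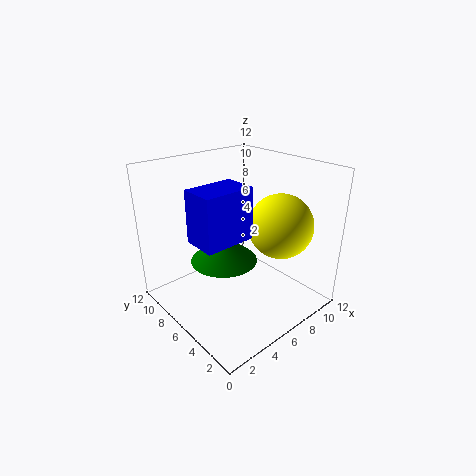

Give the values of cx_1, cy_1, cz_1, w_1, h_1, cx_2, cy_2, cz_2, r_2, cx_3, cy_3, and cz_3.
cx_1 = 0.75
cy_1 = 2.75
cz_1 = 7.75
w_1 = 3.75
h_1 = 3.75
cx_2 = 3.5
cy_2 = 4.75
cz_2 = 5.5
r_2 = 2.5
cx_3 = 7.5
cy_3 = 2.75
cz_3 = 7.75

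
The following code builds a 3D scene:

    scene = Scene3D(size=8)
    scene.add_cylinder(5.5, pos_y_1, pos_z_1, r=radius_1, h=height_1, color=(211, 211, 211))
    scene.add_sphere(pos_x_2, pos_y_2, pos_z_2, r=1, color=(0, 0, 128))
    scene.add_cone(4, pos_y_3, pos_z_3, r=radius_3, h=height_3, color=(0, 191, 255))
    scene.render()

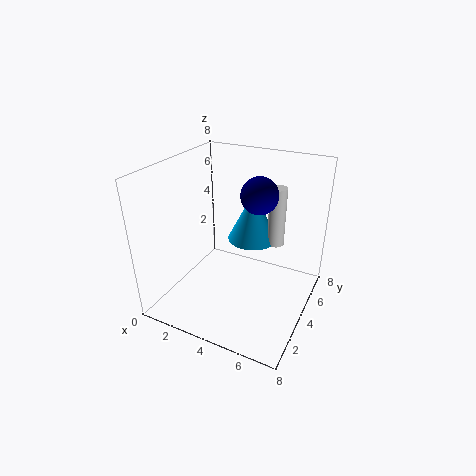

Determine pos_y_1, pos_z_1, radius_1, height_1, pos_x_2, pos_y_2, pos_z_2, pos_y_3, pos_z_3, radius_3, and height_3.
pos_y_1 = 6, pos_z_1 = 3, radius_1 = 0.5, height_1 = 3.5, pos_x_2 = 5, pos_y_2 = 4.5, pos_z_2 = 6.5, pos_y_3 = 6, pos_z_3 = 3, radius_3 = 1.5, height_3 = 3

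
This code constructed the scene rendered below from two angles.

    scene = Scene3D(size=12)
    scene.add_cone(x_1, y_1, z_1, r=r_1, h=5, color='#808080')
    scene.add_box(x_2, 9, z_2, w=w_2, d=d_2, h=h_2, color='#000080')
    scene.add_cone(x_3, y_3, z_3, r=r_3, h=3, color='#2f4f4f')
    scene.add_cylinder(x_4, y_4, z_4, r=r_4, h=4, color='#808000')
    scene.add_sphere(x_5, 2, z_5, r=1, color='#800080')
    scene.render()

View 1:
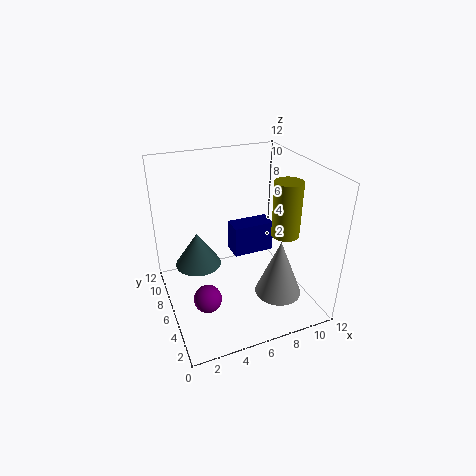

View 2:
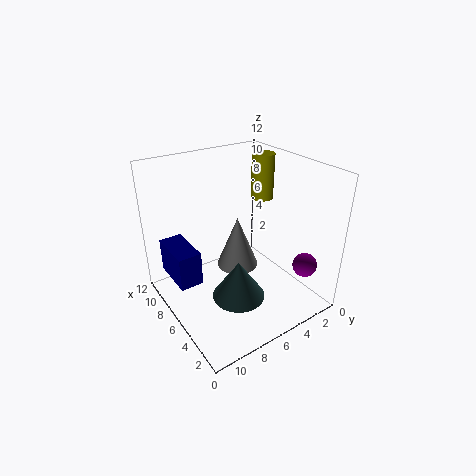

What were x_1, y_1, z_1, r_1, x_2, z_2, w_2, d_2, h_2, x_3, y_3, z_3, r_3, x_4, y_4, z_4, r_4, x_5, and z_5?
x_1 = 9; y_1 = 4; z_1 = 1; r_1 = 2; x_2 = 7; z_2 = 2; w_2 = 4; d_2 = 2; h_2 = 3; x_3 = 3; y_3 = 8; z_3 = 3; r_3 = 2; x_4 = 8; y_4 = 2; z_4 = 8; r_4 = 1; x_5 = 2; z_5 = 4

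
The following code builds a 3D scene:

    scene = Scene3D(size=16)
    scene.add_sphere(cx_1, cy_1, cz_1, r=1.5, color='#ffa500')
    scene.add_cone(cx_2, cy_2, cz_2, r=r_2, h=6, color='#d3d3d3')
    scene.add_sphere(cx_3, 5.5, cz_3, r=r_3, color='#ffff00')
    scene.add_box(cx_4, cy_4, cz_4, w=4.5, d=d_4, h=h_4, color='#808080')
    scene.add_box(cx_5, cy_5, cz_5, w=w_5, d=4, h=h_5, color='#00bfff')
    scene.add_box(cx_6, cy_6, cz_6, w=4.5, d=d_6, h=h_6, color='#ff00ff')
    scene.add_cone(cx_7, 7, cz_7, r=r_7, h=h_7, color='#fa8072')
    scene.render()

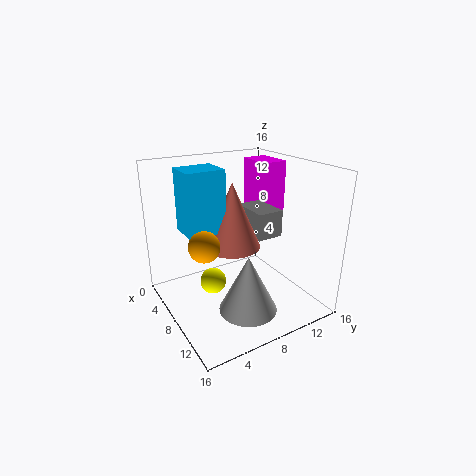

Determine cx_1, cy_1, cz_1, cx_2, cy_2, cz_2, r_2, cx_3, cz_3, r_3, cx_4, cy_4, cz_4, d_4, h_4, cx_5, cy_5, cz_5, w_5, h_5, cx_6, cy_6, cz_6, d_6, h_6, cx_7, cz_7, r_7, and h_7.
cx_1 = 11
cy_1 = 2.5
cz_1 = 9.5
cx_2 = 12.5
cy_2 = 6.5
cz_2 = 2
r_2 = 3
cx_3 = 6.5
cz_3 = 2.5
r_3 = 1.5
cx_4 = 5.5
cy_4 = 9.5
cz_4 = 8
d_4 = 3
h_4 = 3
cx_5 = 5.5
cy_5 = 2
cz_5 = 9.5
w_5 = 3.5
h_5 = 6.5
cx_6 = 2
cy_6 = 12.5
cz_6 = 9.5
d_6 = 3
h_6 = 6
cx_7 = 8.5
cz_7 = 7.5
r_7 = 3
h_7 = 7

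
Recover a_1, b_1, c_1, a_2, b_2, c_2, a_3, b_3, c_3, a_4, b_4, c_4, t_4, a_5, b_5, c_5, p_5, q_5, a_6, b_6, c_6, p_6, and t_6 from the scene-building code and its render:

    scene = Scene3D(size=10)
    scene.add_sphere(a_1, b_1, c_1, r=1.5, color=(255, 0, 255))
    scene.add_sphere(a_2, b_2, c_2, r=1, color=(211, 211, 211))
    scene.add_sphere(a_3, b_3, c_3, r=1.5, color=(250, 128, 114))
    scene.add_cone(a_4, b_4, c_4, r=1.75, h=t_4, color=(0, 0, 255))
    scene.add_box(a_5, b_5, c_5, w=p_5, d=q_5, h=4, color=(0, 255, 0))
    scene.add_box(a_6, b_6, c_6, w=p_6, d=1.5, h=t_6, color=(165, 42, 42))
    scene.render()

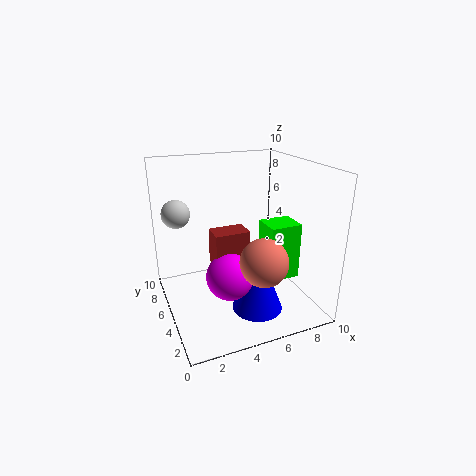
a_1 = 3.5, b_1 = 2.75, c_1 = 3.5, a_2 = 1.25, b_2 = 7.25, c_2 = 6.5, a_3 = 5.25, b_3 = 1.5, c_3 = 4.75, a_4 = 5.75, b_4 = 3.25, c_4 = 0.25, t_4 = 4.5, a_5 = 6.75, b_5 = 3.25, c_5 = 2, p_5 = 2.25, q_5 = 2, a_6 = 2.75, b_6 = 3, c_6 = 4, p_6 = 2.25, t_6 = 2.25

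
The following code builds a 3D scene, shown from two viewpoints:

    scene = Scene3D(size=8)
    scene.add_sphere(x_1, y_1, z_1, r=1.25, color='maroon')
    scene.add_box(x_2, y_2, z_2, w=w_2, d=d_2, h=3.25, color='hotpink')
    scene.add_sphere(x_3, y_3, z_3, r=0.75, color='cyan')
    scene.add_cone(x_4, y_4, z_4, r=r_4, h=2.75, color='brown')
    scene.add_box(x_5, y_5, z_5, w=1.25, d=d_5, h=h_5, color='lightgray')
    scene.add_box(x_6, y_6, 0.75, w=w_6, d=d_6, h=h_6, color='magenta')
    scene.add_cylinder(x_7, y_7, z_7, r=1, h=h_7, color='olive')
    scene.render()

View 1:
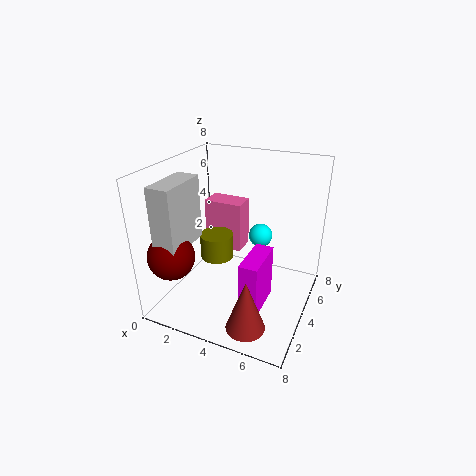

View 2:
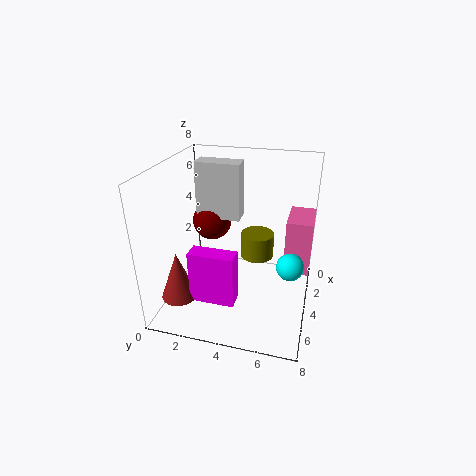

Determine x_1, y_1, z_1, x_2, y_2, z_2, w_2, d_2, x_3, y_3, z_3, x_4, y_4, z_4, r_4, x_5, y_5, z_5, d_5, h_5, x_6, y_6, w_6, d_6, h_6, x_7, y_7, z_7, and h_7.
x_1 = 1.25; y_1 = 1.5; z_1 = 3.5; x_2 = 0.5; y_2 = 6.5; z_2 = 1.5; w_2 = 2.5; d_2 = 1.5; x_3 = 4.25; y_3 = 7; z_3 = 2.75; x_4 = 5.75; y_4 = 1; z_4 = 0.75; r_4 = 1; x_5 = 0.75; y_5 = 0.75; z_5 = 4; d_5 = 2.75; h_5 = 3.5; x_6 = 5; y_6 = 1.75; w_6 = 1; d_6 = 2.5; h_6 = 3; x_7 = 2.25; y_7 = 4.75; z_7 = 2; h_7 = 1.5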